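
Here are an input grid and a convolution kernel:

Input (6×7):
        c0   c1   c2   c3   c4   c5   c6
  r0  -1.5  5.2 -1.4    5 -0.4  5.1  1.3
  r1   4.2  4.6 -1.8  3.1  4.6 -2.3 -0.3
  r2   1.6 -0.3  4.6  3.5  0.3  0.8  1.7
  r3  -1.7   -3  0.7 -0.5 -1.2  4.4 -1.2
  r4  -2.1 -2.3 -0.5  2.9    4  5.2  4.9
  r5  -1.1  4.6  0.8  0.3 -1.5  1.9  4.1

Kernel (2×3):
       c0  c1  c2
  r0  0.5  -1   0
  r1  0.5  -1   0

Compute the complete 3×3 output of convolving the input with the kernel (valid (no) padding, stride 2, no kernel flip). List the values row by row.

-8.45 -9.7 -0.7
3.25 -0.35 -5.65
-3.9 -3.05 -5.85

Output[0,0]: The receptive field on the input at this output position is [-1.5 5.2 -1.4 / 4.2 4.6 -1.8]. Elementwise product with the kernel and sum: -1.5·0.5 + 5.2·-1 + 4.2·0.5 + 4.6·-1.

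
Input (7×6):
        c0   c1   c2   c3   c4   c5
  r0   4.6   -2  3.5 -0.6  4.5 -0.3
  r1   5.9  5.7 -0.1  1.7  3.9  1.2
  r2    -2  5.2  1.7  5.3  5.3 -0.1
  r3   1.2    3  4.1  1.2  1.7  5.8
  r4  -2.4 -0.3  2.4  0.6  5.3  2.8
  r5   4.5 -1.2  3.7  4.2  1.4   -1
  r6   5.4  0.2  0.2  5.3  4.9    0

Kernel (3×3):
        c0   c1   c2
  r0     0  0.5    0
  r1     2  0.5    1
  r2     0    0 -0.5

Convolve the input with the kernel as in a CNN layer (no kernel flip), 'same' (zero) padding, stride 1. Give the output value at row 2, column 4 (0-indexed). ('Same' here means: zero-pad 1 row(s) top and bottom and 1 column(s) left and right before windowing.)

12.2

The receptive field on the zero-padded input at this output position is [1.7 3.9 1.2 / 5.3 5.3 -0.1 / 1.2 1.7 5.8]. Elementwise product with the kernel and sum: 3.9·0.5 + 5.3·2 + 5.3·0.5 + -0.1·1 + 5.8·-0.5.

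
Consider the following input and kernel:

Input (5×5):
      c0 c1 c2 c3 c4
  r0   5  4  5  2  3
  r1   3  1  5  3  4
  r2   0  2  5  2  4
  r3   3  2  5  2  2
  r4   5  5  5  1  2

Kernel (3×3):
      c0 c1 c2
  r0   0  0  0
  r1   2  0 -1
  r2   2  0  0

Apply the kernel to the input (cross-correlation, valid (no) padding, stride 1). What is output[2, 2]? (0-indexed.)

The receptive field on the input at this output position is [5 2 4 / 5 2 2 / 5 1 2]. Elementwise product with the kernel and sum: 5·2 + 2·-1 + 5·2.

18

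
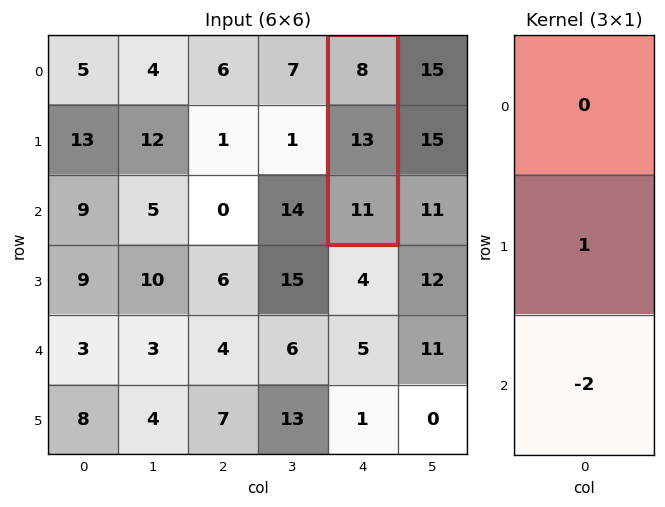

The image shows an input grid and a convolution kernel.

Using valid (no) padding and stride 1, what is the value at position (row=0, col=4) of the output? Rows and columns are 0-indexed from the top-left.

The receptive field on the input at this output position is [8 / 13 / 11]. Elementwise product with the kernel and sum: 13·1 + 11·-2.

-9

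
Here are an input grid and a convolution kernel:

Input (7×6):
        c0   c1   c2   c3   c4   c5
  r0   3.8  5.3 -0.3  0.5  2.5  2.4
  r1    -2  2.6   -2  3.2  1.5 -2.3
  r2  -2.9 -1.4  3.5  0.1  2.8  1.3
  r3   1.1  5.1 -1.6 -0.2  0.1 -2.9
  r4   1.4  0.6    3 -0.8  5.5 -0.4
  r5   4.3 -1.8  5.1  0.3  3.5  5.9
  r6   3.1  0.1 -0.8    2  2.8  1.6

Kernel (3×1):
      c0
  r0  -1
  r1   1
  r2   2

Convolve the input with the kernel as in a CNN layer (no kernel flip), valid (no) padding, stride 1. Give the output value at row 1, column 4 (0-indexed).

1.5

The receptive field on the input at this output position is [1.5 / 2.8 / 0.1]. Elementwise product with the kernel and sum: 1.5·-1 + 2.8·1 + 0.1·2.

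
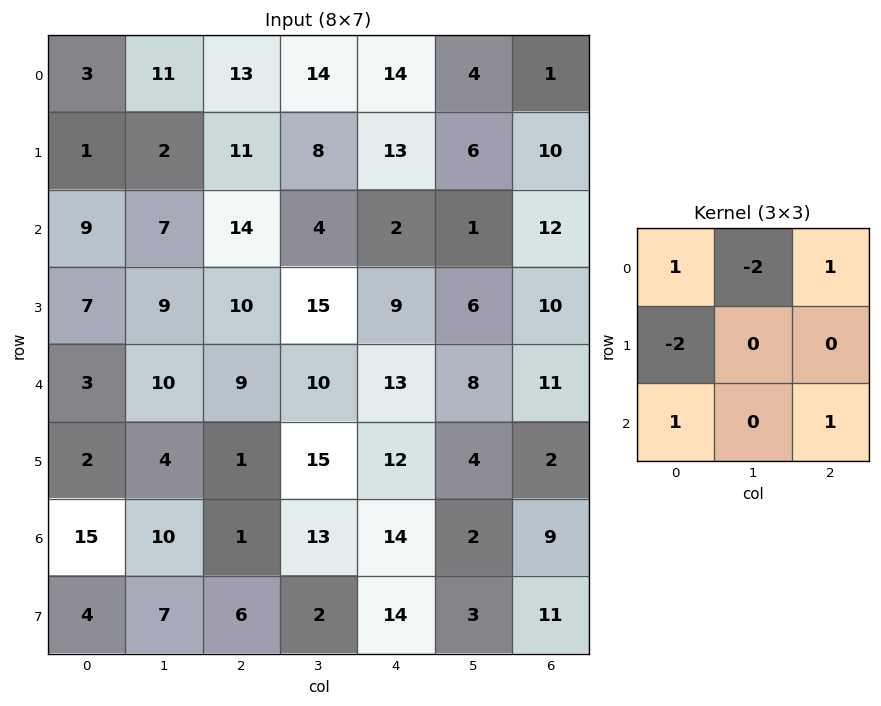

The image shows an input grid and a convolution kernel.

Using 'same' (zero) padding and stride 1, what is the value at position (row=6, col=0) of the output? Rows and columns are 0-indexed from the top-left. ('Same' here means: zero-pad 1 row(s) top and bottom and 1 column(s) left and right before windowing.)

7

The receptive field on the zero-padded input at this output position is [0 2 4 / 0 15 10 / 0 4 7]. Elementwise product with the kernel and sum: 0·1 + 2·-2 + 4·1 + 0·-2 + 0·1 + 7·1.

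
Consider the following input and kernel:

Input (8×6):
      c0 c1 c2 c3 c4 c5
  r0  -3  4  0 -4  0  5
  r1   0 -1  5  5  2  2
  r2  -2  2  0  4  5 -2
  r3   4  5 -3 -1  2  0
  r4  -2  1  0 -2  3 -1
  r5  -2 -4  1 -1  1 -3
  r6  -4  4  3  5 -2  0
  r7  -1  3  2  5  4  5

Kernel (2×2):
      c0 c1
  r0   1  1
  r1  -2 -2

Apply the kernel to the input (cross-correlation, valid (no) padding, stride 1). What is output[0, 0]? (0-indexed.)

The receptive field on the input at this output position is [-3 4 / 0 -1]. Elementwise product with the kernel and sum: -3·1 + 4·1 + 0·-2 + -1·-2.

3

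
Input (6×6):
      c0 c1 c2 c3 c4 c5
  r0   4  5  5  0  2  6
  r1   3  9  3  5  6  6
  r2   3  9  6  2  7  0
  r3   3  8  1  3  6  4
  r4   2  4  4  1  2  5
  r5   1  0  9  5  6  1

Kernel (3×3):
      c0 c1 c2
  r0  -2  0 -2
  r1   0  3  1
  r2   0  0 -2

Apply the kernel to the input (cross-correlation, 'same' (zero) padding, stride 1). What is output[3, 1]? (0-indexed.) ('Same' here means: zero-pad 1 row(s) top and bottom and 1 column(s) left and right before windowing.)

-1

The receptive field on the zero-padded input at this output position is [3 9 6 / 3 8 1 / 2 4 4]. Elementwise product with the kernel and sum: 3·-2 + 6·-2 + 8·3 + 1·1 + 4·-2.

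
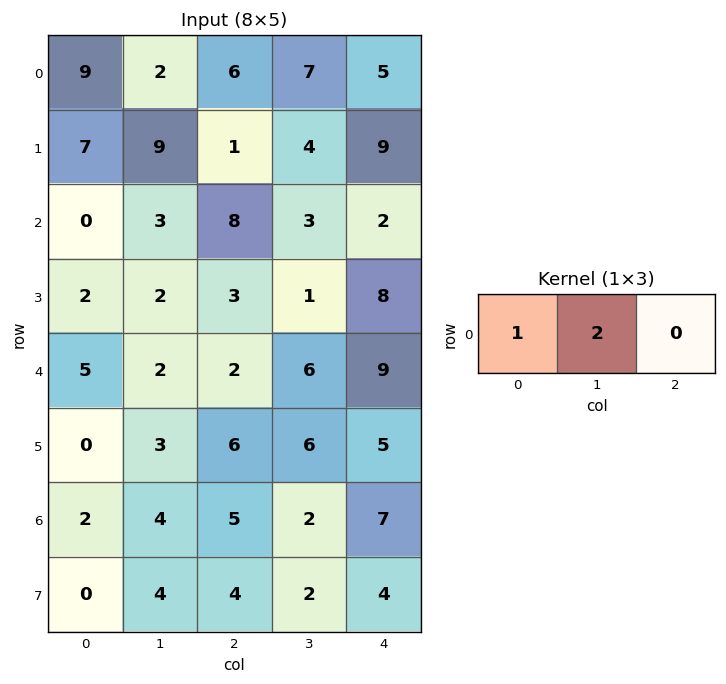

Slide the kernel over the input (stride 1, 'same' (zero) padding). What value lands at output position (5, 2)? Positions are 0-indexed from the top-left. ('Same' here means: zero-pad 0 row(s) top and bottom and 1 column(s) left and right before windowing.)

The receptive field on the zero-padded input at this output position is [3 6 6]. Elementwise product with the kernel and sum: 3·1 + 6·2.

15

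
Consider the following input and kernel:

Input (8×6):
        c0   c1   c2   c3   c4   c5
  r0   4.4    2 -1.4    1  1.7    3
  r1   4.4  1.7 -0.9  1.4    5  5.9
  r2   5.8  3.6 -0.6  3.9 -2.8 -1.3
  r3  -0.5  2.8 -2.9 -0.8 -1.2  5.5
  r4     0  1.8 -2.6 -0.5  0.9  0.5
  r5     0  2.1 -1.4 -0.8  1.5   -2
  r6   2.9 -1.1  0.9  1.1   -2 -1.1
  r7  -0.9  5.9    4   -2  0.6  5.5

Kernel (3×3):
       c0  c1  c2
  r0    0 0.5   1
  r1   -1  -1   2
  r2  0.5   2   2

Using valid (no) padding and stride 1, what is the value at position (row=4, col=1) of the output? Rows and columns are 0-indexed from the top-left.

-0.65

The receptive field on the input at this output position is [1.8 -2.6 -0.5 / 2.1 -1.4 -0.8 / -1.1 0.9 1.1]. Elementwise product with the kernel and sum: -2.6·0.5 + -0.5·1 + 2.1·-1 + -1.4·-1 + -0.8·2 + -1.1·0.5 + 0.9·2 + 1.1·2.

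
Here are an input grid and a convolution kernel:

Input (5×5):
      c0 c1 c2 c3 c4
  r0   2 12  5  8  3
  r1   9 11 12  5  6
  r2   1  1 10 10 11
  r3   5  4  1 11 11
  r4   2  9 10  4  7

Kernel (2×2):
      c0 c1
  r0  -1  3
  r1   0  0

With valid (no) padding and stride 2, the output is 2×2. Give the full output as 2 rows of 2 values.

34 19
2 20

Output[0,0]: The receptive field on the input at this output position is [2 12 / 9 11]. Elementwise product with the kernel and sum: 2·-1 + 12·3.
Output[0,1]: The receptive field on the input at this output position is [5 8 / 12 5]. Elementwise product with the kernel and sum: 5·-1 + 8·3.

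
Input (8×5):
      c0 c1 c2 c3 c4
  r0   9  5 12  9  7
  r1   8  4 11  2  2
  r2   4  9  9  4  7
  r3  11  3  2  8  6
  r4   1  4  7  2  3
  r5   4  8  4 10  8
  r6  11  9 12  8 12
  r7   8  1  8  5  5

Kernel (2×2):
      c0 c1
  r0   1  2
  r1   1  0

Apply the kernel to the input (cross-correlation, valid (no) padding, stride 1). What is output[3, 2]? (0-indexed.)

25

The receptive field on the input at this output position is [2 8 / 7 2]. Elementwise product with the kernel and sum: 2·1 + 8·2 + 7·1.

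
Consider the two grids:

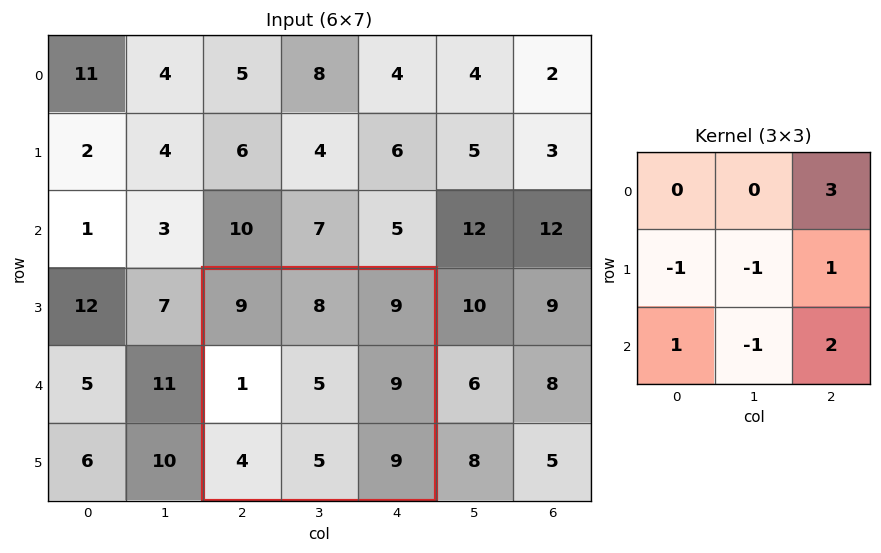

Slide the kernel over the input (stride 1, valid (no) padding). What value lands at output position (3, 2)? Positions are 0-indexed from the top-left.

47

The receptive field on the input at this output position is [9 8 9 / 1 5 9 / 4 5 9]. Elementwise product with the kernel and sum: 9·3 + 1·-1 + 5·-1 + 9·1 + 4·1 + 5·-1 + 9·2.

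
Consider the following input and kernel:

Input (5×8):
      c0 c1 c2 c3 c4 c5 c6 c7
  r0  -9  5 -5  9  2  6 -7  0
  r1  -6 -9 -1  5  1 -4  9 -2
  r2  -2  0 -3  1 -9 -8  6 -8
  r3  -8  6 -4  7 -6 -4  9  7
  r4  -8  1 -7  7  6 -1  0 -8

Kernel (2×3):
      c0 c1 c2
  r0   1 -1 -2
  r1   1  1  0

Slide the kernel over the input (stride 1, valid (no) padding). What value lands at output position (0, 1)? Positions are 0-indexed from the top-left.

-18

The receptive field on the input at this output position is [5 -5 9 / -9 -1 5]. Elementwise product with the kernel and sum: 5·1 + -5·-1 + 9·-2 + -9·1 + -1·1.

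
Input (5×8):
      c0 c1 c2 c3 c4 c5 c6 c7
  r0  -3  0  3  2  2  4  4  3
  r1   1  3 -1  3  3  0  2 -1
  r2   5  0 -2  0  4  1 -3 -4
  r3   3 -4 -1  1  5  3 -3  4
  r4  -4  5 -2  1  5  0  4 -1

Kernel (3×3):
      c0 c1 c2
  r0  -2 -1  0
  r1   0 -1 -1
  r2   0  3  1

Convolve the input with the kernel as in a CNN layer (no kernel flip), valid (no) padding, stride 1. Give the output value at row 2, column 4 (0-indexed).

-5

The receptive field on the input at this output position is [4 1 -3 / 5 3 -3 / 5 0 4]. Elementwise product with the kernel and sum: 4·-2 + 1·-1 + 3·-1 + -3·-1 + 0·3 + 4·1.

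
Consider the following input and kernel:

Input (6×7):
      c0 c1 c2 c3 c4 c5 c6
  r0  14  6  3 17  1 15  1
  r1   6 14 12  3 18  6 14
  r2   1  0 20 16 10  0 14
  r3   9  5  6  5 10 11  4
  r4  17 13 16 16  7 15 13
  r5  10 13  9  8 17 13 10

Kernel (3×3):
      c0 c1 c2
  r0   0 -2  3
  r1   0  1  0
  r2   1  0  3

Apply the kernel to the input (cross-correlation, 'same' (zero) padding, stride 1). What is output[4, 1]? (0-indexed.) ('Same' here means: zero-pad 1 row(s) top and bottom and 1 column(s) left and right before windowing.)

The receptive field on the zero-padded input at this output position is [9 5 6 / 17 13 16 / 10 13 9]. Elementwise product with the kernel and sum: 5·-2 + 6·3 + 13·1 + 10·1 + 9·3.

58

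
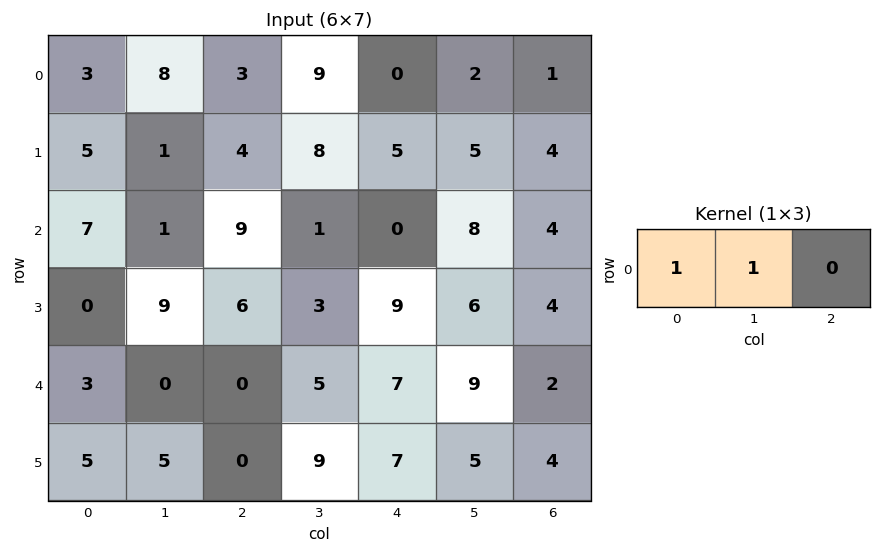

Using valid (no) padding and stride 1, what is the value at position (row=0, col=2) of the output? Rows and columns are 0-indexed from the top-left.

12

The receptive field on the input at this output position is [3 9 0]. Elementwise product with the kernel and sum: 3·1 + 9·1.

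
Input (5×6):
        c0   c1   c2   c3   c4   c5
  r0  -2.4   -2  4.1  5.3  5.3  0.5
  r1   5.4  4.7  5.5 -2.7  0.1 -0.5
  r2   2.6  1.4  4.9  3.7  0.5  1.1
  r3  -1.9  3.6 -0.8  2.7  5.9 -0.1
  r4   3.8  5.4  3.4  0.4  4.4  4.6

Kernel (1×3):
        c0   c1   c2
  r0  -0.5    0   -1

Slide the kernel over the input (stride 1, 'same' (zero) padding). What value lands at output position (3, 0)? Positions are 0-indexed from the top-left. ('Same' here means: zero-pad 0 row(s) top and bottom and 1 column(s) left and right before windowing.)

The receptive field on the zero-padded input at this output position is [0 -1.9 3.6]. Elementwise product with the kernel and sum: 0·-0.5 + 3.6·-1.

-3.6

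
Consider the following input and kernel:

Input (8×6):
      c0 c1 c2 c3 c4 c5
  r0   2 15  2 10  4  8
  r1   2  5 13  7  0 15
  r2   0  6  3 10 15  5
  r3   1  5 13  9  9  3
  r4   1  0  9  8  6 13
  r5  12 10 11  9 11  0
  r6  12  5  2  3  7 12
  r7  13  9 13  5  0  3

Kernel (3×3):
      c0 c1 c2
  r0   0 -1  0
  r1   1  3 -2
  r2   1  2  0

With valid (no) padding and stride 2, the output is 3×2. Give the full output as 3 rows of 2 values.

Output[0,0]: The receptive field on the input at this output position is [2 15 2 / 2 5 13 / 0 6 3]. Elementwise product with the kernel and sum: 15·-1 + 2·1 + 5·3 + 13·-2 + 0·1 + 6·2.
Output[0,1]: The receptive field on the input at this output position is [2 10 4 / 13 7 0 / 3 10 15]. Elementwise product with the kernel and sum: 10·-1 + 13·1 + 7·3 + 0·-2 + 3·1 + 10·2.

-12 47
-15 37
42 16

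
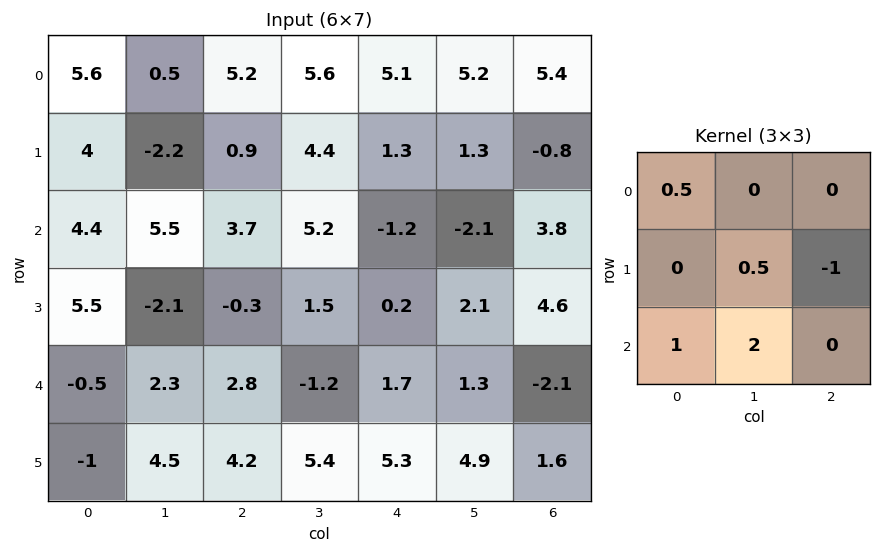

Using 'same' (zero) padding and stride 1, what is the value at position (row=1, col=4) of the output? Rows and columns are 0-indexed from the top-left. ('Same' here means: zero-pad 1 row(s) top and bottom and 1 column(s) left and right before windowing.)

The receptive field on the zero-padded input at this output position is [5.6 5.1 5.2 / 4.4 1.3 1.3 / 5.2 -1.2 -2.1]. Elementwise product with the kernel and sum: 5.6·0.5 + 1.3·0.5 + 1.3·-1 + 5.2·1 + -1.2·2.

4.95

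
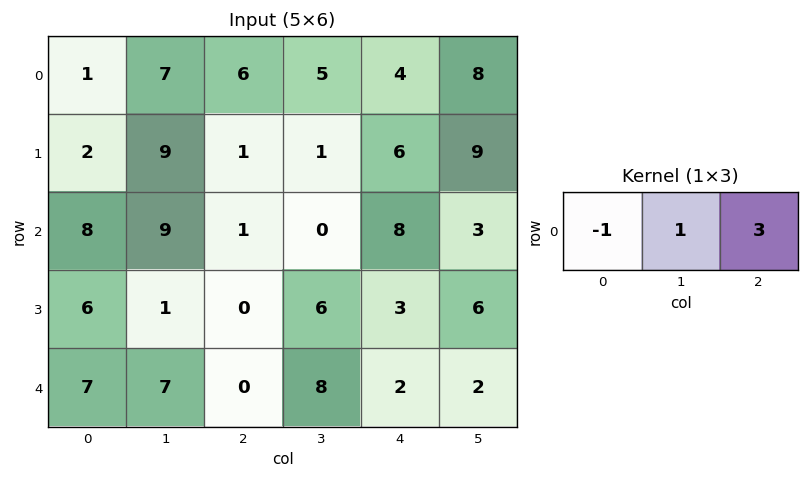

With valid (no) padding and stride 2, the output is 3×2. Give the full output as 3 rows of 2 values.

24 11
4 23
0 14

Output[0,0]: The receptive field on the input at this output position is [1 7 6]. Elementwise product with the kernel and sum: 1·-1 + 7·1 + 6·3.
Output[0,1]: The receptive field on the input at this output position is [6 5 4]. Elementwise product with the kernel and sum: 6·-1 + 5·1 + 4·3.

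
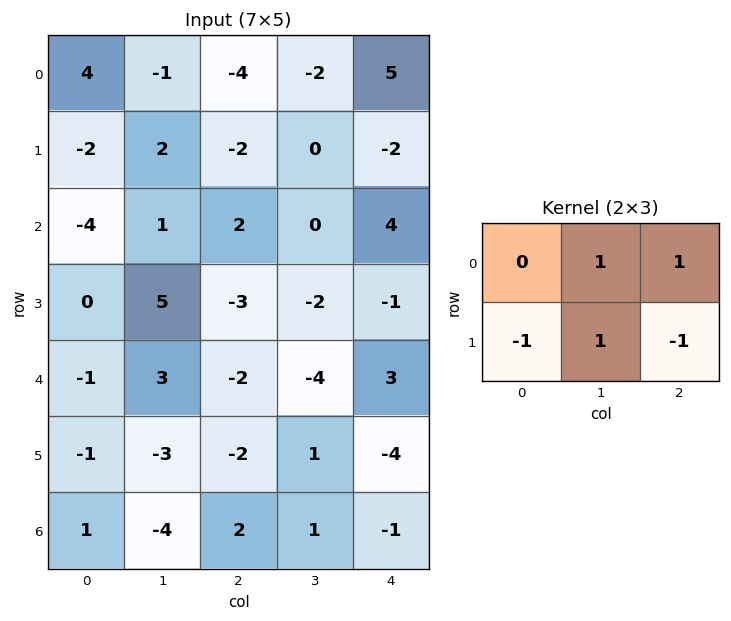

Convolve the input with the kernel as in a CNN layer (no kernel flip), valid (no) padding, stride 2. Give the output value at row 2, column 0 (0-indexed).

The receptive field on the input at this output position is [-1 3 -2 / -1 -3 -2]. Elementwise product with the kernel and sum: 3·1 + -2·1 + -1·-1 + -3·1 + -2·-1.

1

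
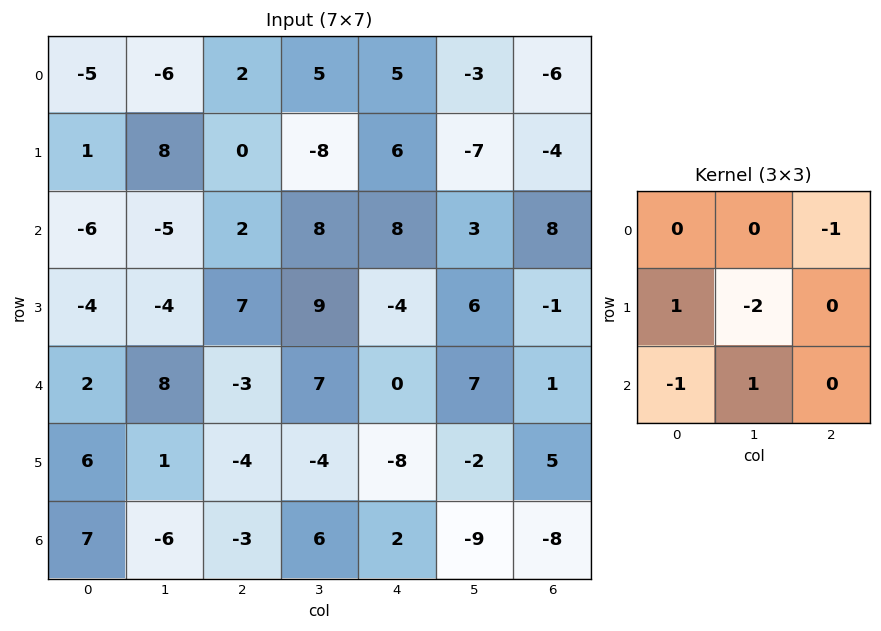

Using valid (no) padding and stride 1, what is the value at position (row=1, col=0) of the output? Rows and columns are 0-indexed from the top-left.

The receptive field on the input at this output position is [1 8 0 / -6 -5 2 / -4 -4 7]. Elementwise product with the kernel and sum: 0·-1 + -6·1 + -5·-2 + -4·-1 + -4·1.

4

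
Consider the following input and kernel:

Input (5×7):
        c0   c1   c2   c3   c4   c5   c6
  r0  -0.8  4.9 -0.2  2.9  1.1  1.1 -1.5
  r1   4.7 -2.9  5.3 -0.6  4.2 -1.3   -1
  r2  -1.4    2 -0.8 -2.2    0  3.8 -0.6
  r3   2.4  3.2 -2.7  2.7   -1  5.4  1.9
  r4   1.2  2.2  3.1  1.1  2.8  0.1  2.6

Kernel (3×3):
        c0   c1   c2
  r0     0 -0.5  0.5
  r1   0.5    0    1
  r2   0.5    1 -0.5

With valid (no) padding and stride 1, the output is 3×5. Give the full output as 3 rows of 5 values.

Output[0,0]: The receptive field on the input at this output position is [-0.8 4.9 -0.2 / 4.7 -2.9 5.3 / -1.4 2 -0.8]. Elementwise product with the kernel and sum: 4.9·-0.5 + -0.2·0.5 + 4.7·0.5 + 5.3·1 + -1.4·0.5 + 2·1 + -0.8·-0.5.

6.8 0.8 3.35 -4.6 3.9
8.35 -6.6 3.85 -2.4 3.5
-1.65 7.25 0 11.95 -0.6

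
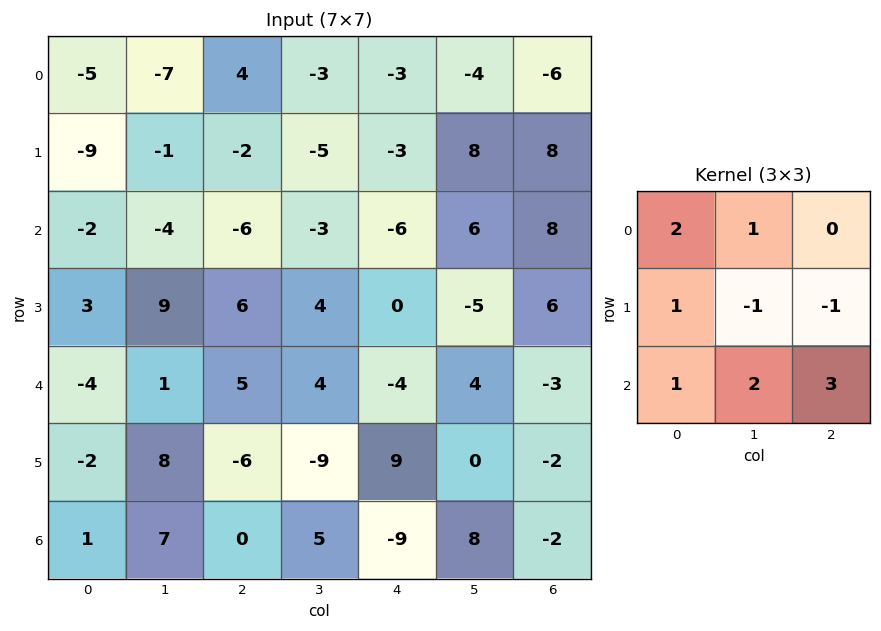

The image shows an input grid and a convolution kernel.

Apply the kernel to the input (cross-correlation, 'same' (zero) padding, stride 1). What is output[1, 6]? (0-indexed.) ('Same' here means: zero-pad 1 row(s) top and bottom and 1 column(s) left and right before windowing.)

The receptive field on the zero-padded input at this output position is [-4 -6 0 / 8 8 0 / 6 8 0]. Elementwise product with the kernel and sum: -4·2 + -6·1 + 8·1 + 8·-1 + 0·-1 + 6·1 + 8·2 + 0·3.

8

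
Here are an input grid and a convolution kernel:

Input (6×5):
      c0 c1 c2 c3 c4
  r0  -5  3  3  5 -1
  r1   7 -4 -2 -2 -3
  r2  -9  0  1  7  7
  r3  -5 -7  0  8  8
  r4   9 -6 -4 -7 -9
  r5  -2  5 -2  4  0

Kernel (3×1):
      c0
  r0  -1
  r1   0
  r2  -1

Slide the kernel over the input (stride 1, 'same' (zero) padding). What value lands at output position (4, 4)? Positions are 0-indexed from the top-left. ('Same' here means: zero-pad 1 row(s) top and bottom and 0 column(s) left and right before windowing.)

The receptive field on the zero-padded input at this output position is [8 / -9 / 0]. Elementwise product with the kernel and sum: 8·-1 + 0·-1.

-8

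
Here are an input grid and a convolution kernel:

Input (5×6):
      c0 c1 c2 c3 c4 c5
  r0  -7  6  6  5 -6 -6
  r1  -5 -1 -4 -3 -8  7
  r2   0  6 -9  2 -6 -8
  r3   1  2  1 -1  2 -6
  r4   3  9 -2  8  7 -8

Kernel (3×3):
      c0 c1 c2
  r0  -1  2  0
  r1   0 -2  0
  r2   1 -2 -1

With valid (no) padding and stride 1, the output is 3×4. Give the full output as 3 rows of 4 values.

18 36 3 21
-13 12 -5 0
-5 -21 -10 -16

Output[0,0]: The receptive field on the input at this output position is [-7 6 6 / -5 -1 -4 / 0 6 -9]. Elementwise product with the kernel and sum: -7·-1 + 6·2 + -1·-2 + 0·1 + 6·-2 + -9·-1.
Output[0,1]: The receptive field on the input at this output position is [6 6 5 / -1 -4 -3 / 6 -9 2]. Elementwise product with the kernel and sum: 6·-1 + 6·2 + -4·-2 + 6·1 + -9·-2 + 2·-1.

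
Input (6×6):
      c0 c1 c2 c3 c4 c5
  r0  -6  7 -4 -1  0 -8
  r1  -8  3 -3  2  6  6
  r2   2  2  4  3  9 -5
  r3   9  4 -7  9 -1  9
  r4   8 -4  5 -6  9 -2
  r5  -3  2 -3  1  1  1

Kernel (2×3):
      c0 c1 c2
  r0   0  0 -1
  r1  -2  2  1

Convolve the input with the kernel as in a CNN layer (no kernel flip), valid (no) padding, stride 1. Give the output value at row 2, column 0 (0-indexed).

The receptive field on the input at this output position is [2 2 4 / 9 4 -7]. Elementwise product with the kernel and sum: 4·-1 + 9·-2 + 4·2 + -7·1.

-21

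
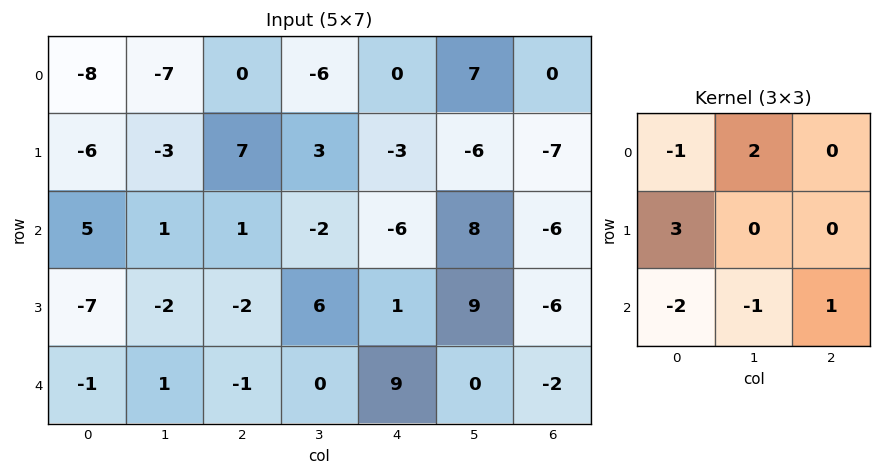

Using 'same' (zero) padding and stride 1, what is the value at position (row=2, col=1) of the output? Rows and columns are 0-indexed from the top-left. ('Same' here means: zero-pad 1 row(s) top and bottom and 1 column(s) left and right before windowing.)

29

The receptive field on the zero-padded input at this output position is [-6 -3 7 / 5 1 1 / -7 -2 -2]. Elementwise product with the kernel and sum: -6·-1 + -3·2 + 5·3 + -7·-2 + -2·-1 + -2·1.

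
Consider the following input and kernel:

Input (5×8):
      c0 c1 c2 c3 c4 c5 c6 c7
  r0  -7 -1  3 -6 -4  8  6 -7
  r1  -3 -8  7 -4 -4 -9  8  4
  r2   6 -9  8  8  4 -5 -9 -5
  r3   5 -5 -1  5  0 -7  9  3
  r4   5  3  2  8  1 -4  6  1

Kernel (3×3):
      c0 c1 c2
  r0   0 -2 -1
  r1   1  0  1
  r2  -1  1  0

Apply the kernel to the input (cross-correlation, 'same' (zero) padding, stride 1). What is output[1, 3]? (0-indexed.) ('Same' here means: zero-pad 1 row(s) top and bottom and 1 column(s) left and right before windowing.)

19

The receptive field on the zero-padded input at this output position is [3 -6 -4 / 7 -4 -4 / 8 8 4]. Elementwise product with the kernel and sum: -6·-2 + -4·-1 + 7·1 + -4·1 + 8·-1 + 8·1.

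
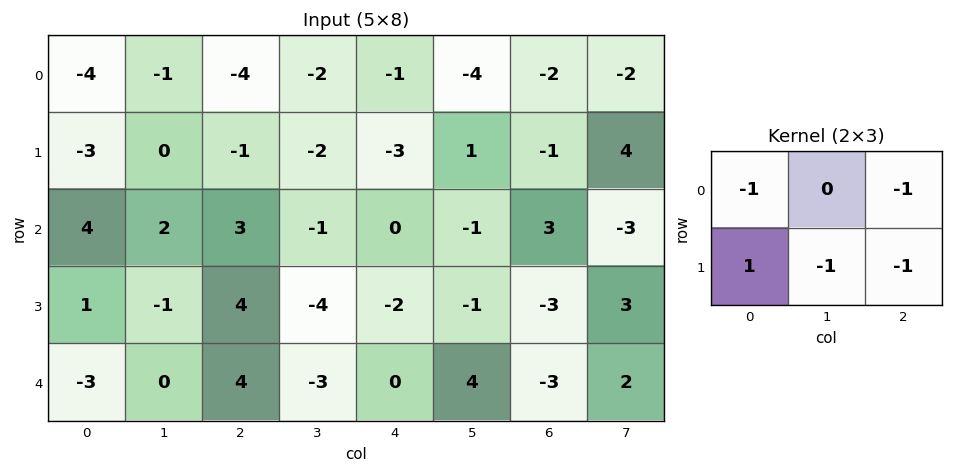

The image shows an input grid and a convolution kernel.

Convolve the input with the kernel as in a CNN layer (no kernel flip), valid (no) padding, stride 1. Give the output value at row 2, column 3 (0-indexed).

1

The receptive field on the input at this output position is [-1 0 -1 / -4 -2 -1]. Elementwise product with the kernel and sum: -1·-1 + -1·-1 + -4·1 + -2·-1 + -1·-1.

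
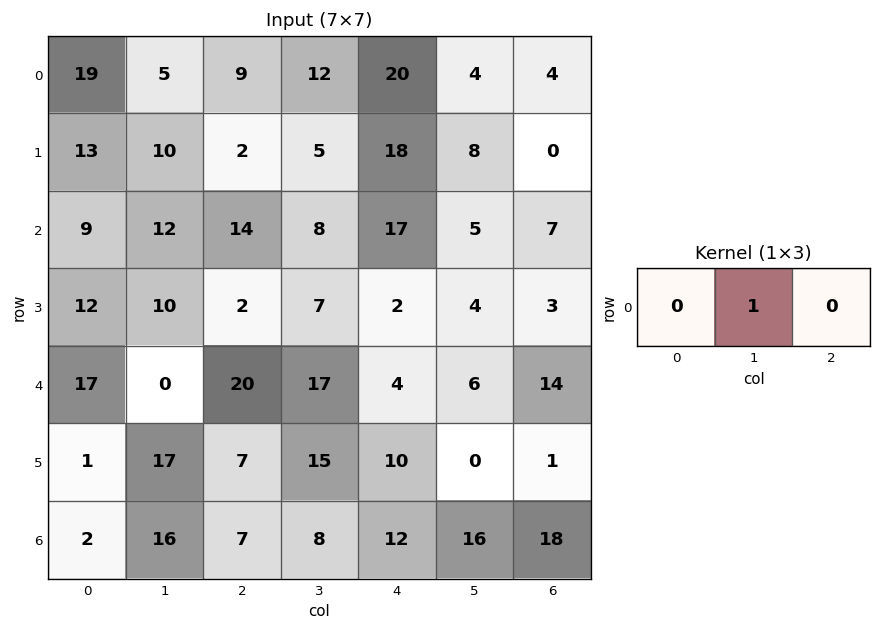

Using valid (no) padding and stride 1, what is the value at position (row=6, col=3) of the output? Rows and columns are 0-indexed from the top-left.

The receptive field on the input at this output position is [8 12 16]. Elementwise product with the kernel and sum: 12·1.

12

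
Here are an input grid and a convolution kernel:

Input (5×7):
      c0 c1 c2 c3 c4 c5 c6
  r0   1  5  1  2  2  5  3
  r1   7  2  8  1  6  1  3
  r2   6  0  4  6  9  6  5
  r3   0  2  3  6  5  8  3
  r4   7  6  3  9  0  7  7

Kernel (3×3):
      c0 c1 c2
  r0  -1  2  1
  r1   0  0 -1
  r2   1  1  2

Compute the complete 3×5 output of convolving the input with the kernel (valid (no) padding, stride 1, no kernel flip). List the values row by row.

Output[0,0]: The receptive field on the input at this output position is [1 5 1 / 7 2 8 / 6 0 4]. Elementwise product with the kernel and sum: 1·-1 + 5·2 + 1·1 + 8·-1 + 6·1 + 0·1 + 4·2.

16 14 27 33 33
9 26 10 33 13
14 35 24 33 26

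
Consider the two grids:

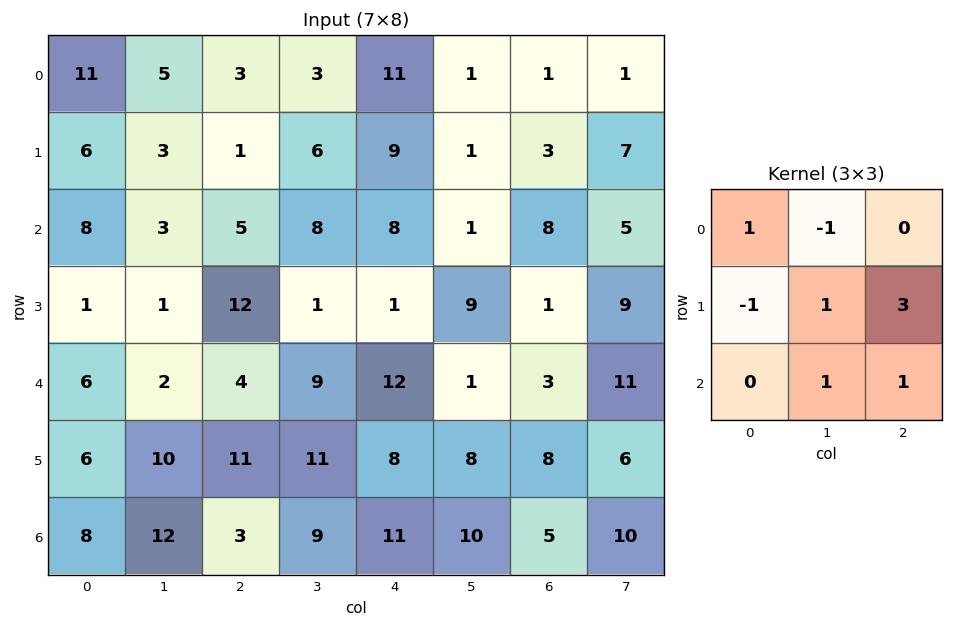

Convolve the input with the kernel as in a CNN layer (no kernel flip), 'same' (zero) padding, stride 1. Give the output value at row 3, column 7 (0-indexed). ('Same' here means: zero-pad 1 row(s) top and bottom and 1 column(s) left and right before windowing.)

22

The receptive field on the zero-padded input at this output position is [8 5 0 / 1 9 0 / 3 11 0]. Elementwise product with the kernel and sum: 8·1 + 5·-1 + 1·-1 + 9·1 + 0·3 + 11·1 + 0·1.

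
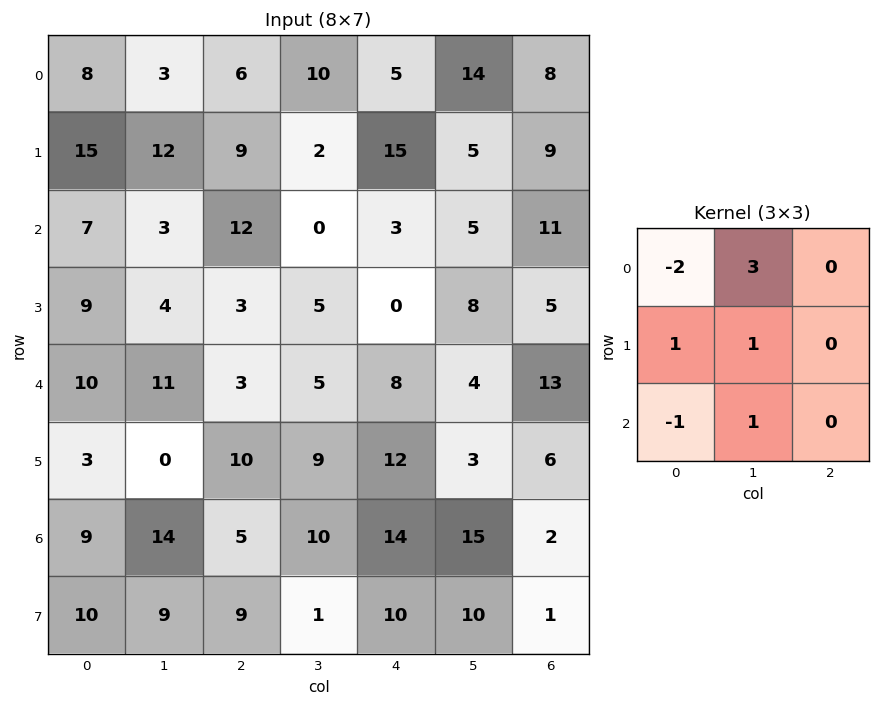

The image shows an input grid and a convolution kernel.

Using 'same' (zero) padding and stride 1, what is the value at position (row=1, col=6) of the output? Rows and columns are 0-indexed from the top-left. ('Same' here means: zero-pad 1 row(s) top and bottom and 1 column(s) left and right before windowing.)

16

The receptive field on the zero-padded input at this output position is [14 8 0 / 5 9 0 / 5 11 0]. Elementwise product with the kernel and sum: 14·-2 + 8·3 + 5·1 + 9·1 + 5·-1 + 11·1.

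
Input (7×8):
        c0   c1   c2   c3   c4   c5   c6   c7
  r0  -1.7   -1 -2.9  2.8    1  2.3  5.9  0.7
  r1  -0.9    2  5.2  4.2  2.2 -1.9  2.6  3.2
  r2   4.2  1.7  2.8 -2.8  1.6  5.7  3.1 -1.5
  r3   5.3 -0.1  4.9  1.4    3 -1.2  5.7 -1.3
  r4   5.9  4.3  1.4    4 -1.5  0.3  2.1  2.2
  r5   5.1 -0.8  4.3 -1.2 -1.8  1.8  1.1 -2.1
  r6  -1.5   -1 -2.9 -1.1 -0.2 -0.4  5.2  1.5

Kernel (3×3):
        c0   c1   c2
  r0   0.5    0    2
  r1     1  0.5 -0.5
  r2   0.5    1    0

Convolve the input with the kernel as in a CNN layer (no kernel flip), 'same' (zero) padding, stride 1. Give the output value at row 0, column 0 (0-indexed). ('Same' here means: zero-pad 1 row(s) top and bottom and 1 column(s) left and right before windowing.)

-1.25

The receptive field on the zero-padded input at this output position is [0 0 0 / 0 -1.7 -1 / 0 -0.9 2]. Elementwise product with the kernel and sum: 0·0.5 + 0·2 + 0·1 + -1.7·0.5 + -1·-0.5 + 0·0.5 + -0.9·1.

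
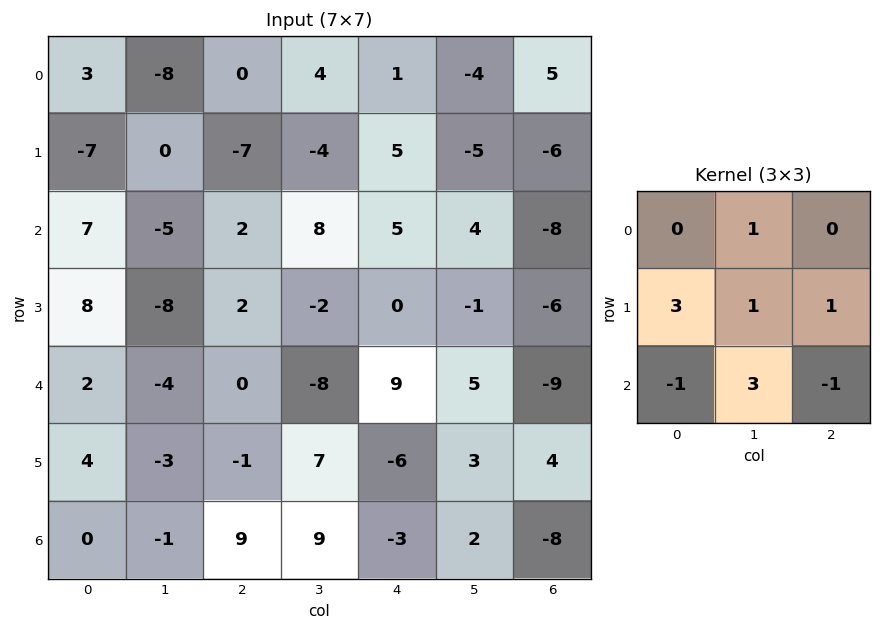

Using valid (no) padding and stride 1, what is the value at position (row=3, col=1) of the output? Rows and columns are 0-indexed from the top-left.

-25

The receptive field on the input at this output position is [-8 2 -2 / -4 0 -8 / -3 -1 7]. Elementwise product with the kernel and sum: 2·1 + -4·3 + 0·1 + -8·1 + -3·-1 + -1·3 + 7·-1.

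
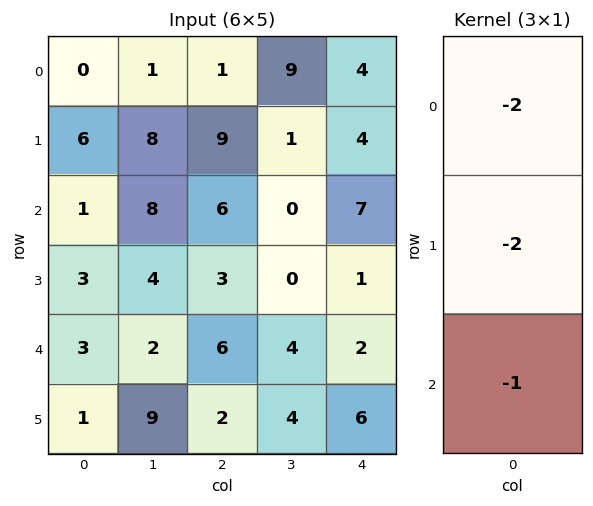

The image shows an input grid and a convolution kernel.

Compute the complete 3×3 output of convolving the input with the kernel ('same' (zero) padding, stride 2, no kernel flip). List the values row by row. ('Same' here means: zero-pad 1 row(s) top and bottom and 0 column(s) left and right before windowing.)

Output[0,0]: The receptive field on the zero-padded input at this output position is [0 / 0 / 6]. Elementwise product with the kernel and sum: 0·-2 + 0·-2 + 6·-1.
Output[0,1]: The receptive field on the zero-padded input at this output position is [0 / 1 / 9]. Elementwise product with the kernel and sum: 0·-2 + 1·-2 + 9·-1.

-6 -11 -12
-17 -33 -23
-13 -20 -12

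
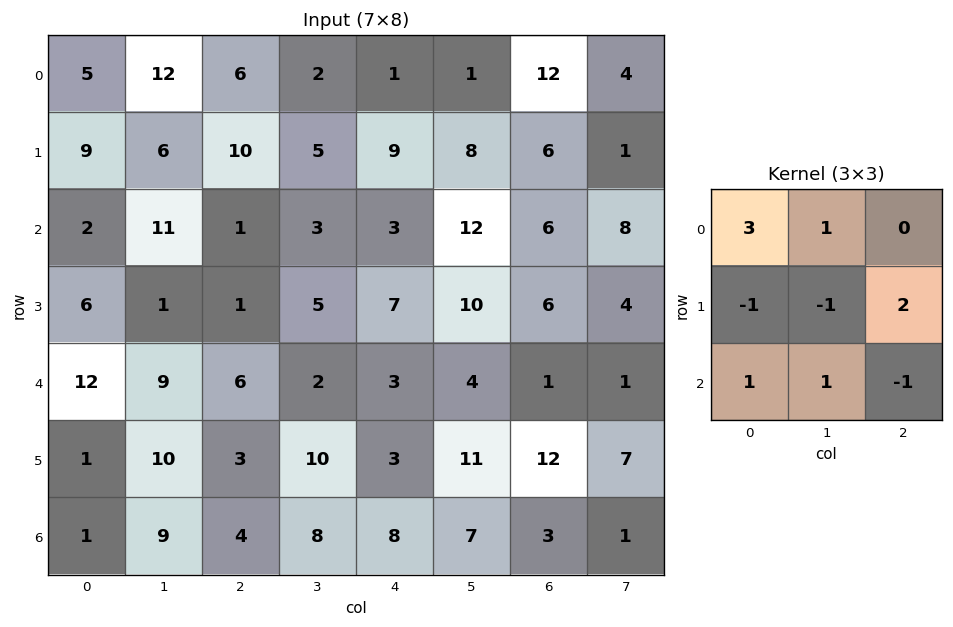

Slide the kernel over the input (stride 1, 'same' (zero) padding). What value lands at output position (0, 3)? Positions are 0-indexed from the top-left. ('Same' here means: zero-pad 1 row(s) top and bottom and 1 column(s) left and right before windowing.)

The receptive field on the zero-padded input at this output position is [0 0 0 / 6 2 1 / 10 5 9]. Elementwise product with the kernel and sum: 0·3 + 0·1 + 6·-1 + 2·-1 + 1·2 + 10·1 + 5·1 + 9·-1.

0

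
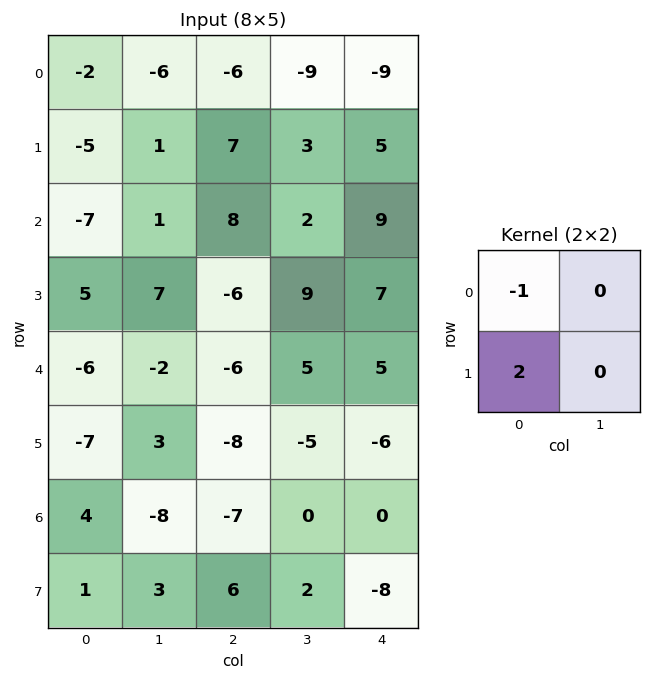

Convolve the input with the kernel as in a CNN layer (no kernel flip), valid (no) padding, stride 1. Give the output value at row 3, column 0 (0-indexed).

-17

The receptive field on the input at this output position is [5 7 / -6 -2]. Elementwise product with the kernel and sum: 5·-1 + -6·2.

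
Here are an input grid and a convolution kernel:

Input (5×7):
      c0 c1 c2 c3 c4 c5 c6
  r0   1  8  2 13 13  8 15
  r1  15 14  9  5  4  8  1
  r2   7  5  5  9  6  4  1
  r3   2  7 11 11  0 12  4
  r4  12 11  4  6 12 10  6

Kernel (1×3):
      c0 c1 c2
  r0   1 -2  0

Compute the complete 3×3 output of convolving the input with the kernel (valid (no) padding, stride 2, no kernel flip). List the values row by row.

Output[0,0]: The receptive field on the input at this output position is [1 8 2]. Elementwise product with the kernel and sum: 1·1 + 8·-2.

-15 -24 -3
-3 -13 -2
-10 -8 -8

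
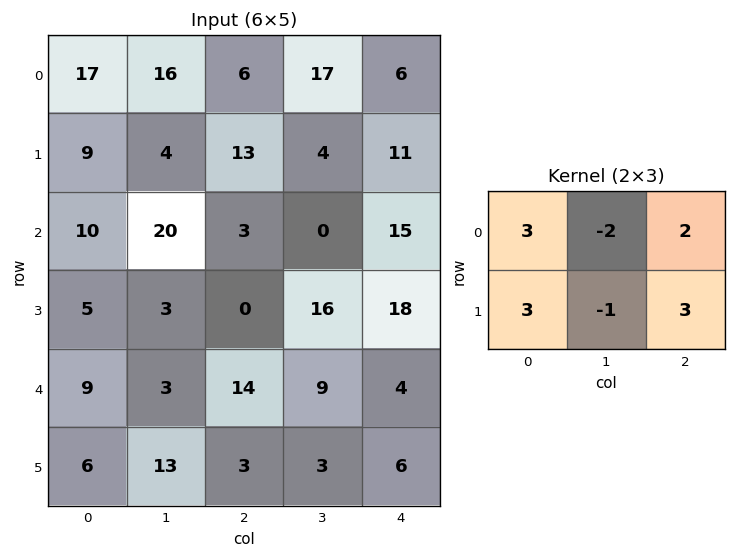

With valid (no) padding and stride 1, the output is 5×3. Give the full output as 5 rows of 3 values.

93 81 64
64 51 107
8 111 77
75 63 49
63 44 56

Output[0,0]: The receptive field on the input at this output position is [17 16 6 / 9 4 13]. Elementwise product with the kernel and sum: 17·3 + 16·-2 + 6·2 + 9·3 + 4·-1 + 13·3.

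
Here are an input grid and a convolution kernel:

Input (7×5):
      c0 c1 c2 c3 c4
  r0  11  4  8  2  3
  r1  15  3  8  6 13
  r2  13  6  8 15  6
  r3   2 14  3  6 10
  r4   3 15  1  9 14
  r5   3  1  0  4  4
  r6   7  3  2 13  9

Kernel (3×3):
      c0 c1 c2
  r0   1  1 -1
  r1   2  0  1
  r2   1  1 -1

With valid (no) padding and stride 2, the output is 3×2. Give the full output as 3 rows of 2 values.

Output[0,0]: The receptive field on the input at this output position is [11 4 8 / 15 3 8 / 13 6 8]. Elementwise product with the kernel and sum: 11·1 + 4·1 + 8·-1 + 15·2 + 8·1 + 13·1 + 6·1 + 8·-1.
Output[0,1]: The receptive field on the input at this output position is [8 2 3 / 8 6 13 / 8 15 6]. Elementwise product with the kernel and sum: 8·1 + 2·1 + 3·-1 + 8·2 + 13·1 + 8·1 + 15·1 + 6·-1.

56 53
35 29
31 6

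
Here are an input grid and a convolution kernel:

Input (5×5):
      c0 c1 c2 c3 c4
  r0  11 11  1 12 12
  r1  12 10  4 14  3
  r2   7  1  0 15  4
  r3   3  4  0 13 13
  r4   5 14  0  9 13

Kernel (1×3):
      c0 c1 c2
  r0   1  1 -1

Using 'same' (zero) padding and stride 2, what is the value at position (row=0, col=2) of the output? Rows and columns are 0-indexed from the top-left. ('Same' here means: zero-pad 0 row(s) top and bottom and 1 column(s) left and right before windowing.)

24

The receptive field on the zero-padded input at this output position is [12 12 0]. Elementwise product with the kernel and sum: 12·1 + 12·1 + 0·-1.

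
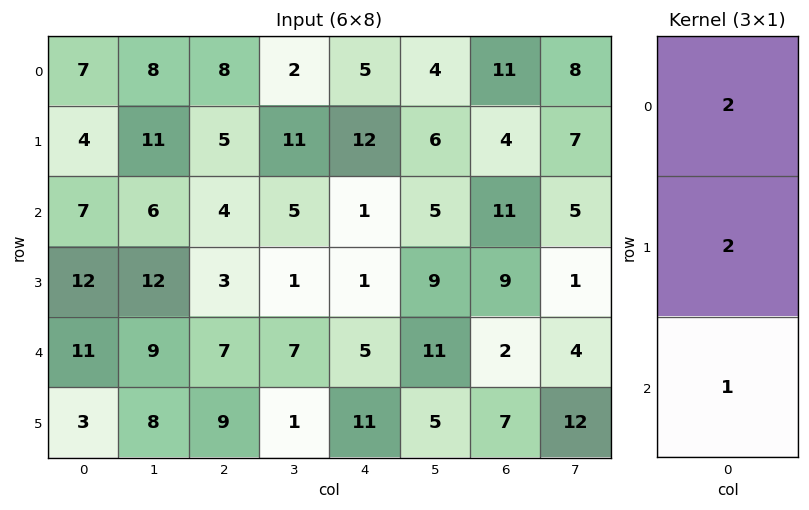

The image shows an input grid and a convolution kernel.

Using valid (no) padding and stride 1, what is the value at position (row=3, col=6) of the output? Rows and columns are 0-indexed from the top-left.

The receptive field on the input at this output position is [9 / 2 / 7]. Elementwise product with the kernel and sum: 9·2 + 2·2 + 7·1.

29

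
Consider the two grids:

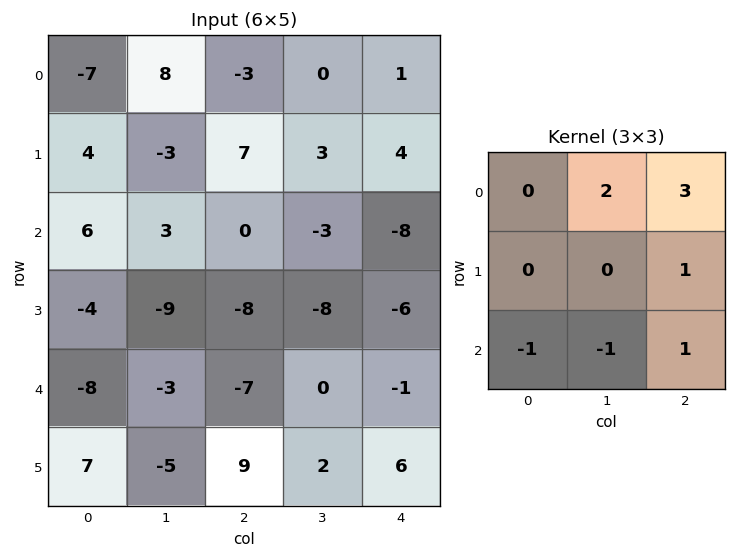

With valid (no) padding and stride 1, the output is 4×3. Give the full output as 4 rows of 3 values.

Output[0,0]: The receptive field on the input at this output position is [-7 8 -3 / 4 -3 7 / 6 3 0]. Elementwise product with the kernel and sum: 8·2 + -3·3 + 7·1 + 6·-1 + 3·-1 + 0·1.

5 -9 2
20 29 20
2 -7 -30
-42 -42 -40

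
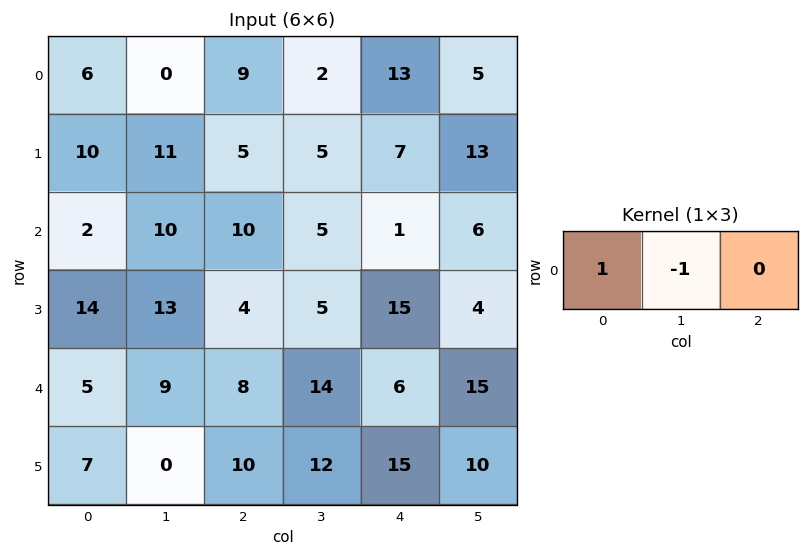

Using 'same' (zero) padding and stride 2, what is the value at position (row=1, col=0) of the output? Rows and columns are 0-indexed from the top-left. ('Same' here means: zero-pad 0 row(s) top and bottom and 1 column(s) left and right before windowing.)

The receptive field on the zero-padded input at this output position is [0 2 10]. Elementwise product with the kernel and sum: 0·1 + 2·-1.

-2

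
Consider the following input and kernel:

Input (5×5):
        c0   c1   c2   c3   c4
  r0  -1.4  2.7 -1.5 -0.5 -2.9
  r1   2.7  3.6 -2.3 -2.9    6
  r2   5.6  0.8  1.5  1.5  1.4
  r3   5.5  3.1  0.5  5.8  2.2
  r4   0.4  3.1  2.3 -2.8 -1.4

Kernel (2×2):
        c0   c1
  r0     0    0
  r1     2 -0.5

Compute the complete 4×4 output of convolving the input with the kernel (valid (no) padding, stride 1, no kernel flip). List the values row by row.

3.6 8.35 -3.15 -8.8
10.8 0.85 2.25 2.3
9.45 5.95 -1.9 10.5
-0.75 5.05 6 -4.9

Output[0,0]: The receptive field on the input at this output position is [-1.4 2.7 / 2.7 3.6]. Elementwise product with the kernel and sum: 2.7·2 + 3.6·-0.5.
Output[0,1]: The receptive field on the input at this output position is [2.7 -1.5 / 3.6 -2.3]. Elementwise product with the kernel and sum: 3.6·2 + -2.3·-0.5.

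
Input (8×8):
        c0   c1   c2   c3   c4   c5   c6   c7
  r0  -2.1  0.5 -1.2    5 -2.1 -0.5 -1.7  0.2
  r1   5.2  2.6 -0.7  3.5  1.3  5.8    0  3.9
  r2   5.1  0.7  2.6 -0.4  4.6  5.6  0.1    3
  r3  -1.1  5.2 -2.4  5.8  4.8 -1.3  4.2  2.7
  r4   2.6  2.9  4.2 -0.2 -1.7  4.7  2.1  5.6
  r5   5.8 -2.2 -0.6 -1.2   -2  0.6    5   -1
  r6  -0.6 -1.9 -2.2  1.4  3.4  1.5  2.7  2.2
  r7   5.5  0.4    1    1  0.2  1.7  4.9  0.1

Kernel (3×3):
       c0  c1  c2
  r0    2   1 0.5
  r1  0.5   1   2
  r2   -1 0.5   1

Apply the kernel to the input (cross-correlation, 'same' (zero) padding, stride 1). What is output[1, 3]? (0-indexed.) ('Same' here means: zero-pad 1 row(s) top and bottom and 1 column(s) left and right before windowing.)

9.1

The receptive field on the zero-padded input at this output position is [-1.2 5 -2.1 / -0.7 3.5 1.3 / 2.6 -0.4 4.6]. Elementwise product with the kernel and sum: -1.2·2 + 5·1 + -2.1·0.5 + -0.7·0.5 + 3.5·1 + 1.3·2 + 2.6·-1 + -0.4·0.5 + 4.6·1.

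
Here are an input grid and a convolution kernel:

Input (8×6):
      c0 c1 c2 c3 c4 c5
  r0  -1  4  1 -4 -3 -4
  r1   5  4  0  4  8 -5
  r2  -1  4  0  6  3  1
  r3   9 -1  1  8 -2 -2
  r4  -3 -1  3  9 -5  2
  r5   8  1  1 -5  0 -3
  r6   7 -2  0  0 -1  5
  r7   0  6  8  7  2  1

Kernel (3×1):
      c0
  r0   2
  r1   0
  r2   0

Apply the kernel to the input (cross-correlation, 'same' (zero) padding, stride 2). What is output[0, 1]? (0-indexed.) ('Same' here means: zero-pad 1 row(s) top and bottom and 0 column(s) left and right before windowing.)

0

The receptive field on the zero-padded input at this output position is [0 / 1 / 0]. Elementwise product with the kernel and sum: 0·2.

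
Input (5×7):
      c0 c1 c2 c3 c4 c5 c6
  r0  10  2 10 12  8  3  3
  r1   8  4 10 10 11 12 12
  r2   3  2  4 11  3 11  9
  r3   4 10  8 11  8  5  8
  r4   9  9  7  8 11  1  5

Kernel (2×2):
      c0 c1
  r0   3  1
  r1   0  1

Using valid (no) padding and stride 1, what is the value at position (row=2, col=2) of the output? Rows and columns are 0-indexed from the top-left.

34

The receptive field on the input at this output position is [4 11 / 8 11]. Elementwise product with the kernel and sum: 4·3 + 11·1 + 11·1.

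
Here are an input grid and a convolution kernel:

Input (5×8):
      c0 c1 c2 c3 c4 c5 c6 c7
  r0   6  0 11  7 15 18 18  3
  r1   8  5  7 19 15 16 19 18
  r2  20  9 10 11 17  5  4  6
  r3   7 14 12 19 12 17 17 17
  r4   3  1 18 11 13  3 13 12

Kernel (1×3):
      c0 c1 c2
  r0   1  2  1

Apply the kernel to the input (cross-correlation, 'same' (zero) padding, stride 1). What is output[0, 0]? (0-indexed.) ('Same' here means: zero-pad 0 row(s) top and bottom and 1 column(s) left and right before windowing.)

The receptive field on the zero-padded input at this output position is [0 6 0]. Elementwise product with the kernel and sum: 0·1 + 6·2 + 0·1.

12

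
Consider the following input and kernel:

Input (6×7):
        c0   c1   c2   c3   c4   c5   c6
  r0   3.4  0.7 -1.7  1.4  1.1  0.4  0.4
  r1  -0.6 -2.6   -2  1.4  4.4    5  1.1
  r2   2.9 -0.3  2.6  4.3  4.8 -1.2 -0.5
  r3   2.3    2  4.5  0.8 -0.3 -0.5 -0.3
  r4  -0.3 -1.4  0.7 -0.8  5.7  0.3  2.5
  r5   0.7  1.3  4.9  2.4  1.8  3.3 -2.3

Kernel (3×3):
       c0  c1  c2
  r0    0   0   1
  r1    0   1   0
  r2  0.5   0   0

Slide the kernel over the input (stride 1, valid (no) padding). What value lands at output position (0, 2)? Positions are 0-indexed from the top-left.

The receptive field on the input at this output position is [-1.7 1.4 1.1 / -2 1.4 4.4 / 2.6 4.3 4.8]. Elementwise product with the kernel and sum: 1.1·1 + 1.4·1 + 2.6·0.5.

3.8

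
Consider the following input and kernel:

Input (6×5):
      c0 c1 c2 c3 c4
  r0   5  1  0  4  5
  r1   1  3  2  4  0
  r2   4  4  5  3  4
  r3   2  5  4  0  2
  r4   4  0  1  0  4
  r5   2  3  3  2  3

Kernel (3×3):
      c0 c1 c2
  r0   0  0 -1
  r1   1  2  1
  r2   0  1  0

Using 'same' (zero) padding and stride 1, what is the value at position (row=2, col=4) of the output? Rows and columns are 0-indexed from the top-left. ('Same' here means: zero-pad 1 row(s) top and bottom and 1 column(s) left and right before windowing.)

The receptive field on the zero-padded input at this output position is [4 0 0 / 3 4 0 / 0 2 0]. Elementwise product with the kernel and sum: 0·-1 + 3·1 + 4·2 + 0·1 + 2·1.

13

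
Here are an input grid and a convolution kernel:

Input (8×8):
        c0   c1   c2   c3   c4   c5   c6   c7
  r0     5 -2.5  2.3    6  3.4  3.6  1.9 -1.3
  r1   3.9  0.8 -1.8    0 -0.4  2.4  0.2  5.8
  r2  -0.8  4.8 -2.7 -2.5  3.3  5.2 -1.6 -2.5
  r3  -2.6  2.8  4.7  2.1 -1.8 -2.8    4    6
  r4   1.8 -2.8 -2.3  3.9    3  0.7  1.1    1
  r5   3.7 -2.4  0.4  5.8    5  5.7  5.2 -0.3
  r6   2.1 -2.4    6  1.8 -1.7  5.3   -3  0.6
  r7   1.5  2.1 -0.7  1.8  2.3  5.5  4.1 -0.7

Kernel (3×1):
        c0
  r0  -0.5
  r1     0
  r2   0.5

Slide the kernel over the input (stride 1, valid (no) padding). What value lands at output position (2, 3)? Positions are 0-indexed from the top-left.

3.2

The receptive field on the input at this output position is [-2.5 / 2.1 / 3.9]. Elementwise product with the kernel and sum: -2.5·-0.5 + 3.9·0.5.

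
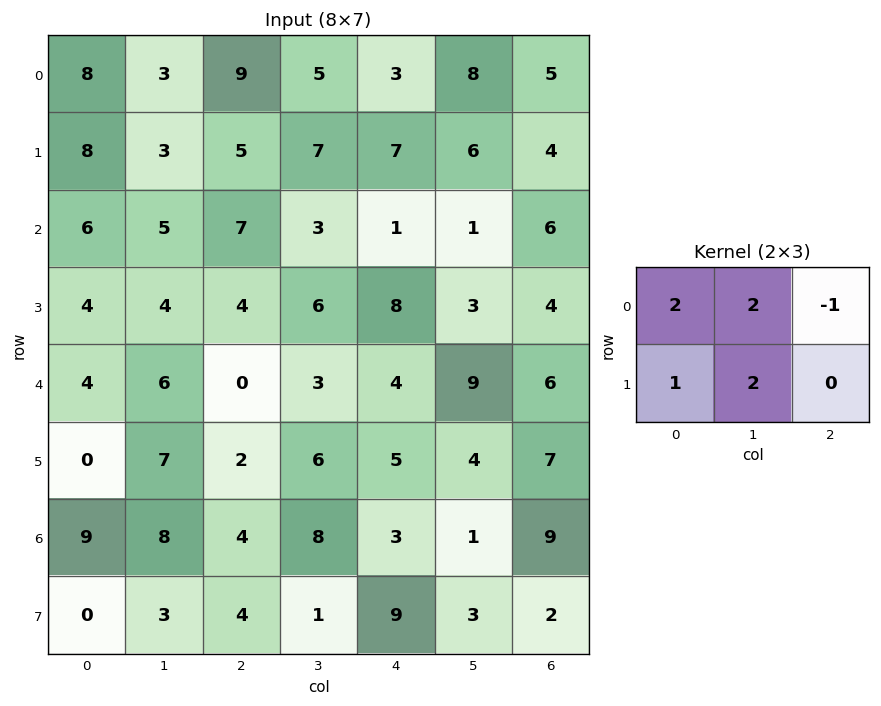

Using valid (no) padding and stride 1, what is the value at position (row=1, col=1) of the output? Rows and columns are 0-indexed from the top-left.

28

The receptive field on the input at this output position is [3 5 7 / 5 7 3]. Elementwise product with the kernel and sum: 3·2 + 5·2 + 7·-1 + 5·1 + 7·2.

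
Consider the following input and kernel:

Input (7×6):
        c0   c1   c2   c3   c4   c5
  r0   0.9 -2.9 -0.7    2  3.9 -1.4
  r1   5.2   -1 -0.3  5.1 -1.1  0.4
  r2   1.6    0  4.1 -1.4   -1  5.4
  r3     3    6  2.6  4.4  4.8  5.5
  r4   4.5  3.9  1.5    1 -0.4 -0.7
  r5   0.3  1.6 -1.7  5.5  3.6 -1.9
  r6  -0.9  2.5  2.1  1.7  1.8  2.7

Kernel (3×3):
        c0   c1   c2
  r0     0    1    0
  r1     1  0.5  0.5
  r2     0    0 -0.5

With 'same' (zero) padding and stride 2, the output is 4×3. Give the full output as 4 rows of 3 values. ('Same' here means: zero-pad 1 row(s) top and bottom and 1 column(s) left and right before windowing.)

Output[0,0]: The receptive field on the zero-padded input at this output position is [0 0 0 / 0 0.9 -2.9 / 0 5.2 -1]. Elementwise product with the kernel and sum: 0·1 + 0·1 + 0.9·0.5 + -2.9·0.5 + -1·-0.5.
Output[0,1]: The receptive field on the zero-padded input at this output position is [0 0 0 / -2.9 -0.7 2 / -1 -0.3 5.1]. Elementwise product with the kernel and sum: 0·1 + -2.9·1 + -0.7·0.5 + 2·0.5 + 5.1·-0.5.

-0.5 -4.8 3.05
3 -1.15 -3.05
6.4 5 6.2
1.1 2.7 7.55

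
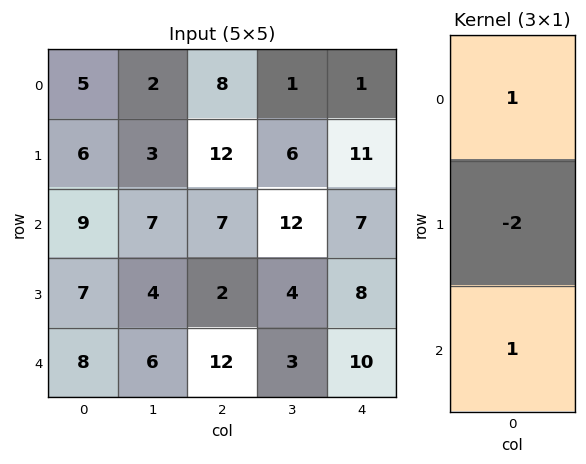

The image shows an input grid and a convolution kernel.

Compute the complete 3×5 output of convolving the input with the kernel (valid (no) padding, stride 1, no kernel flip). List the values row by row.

2 3 -9 1 -14
-5 -7 0 -14 5
3 5 15 7 1

Output[0,0]: The receptive field on the input at this output position is [5 / 6 / 9]. Elementwise product with the kernel and sum: 5·1 + 6·-2 + 9·1.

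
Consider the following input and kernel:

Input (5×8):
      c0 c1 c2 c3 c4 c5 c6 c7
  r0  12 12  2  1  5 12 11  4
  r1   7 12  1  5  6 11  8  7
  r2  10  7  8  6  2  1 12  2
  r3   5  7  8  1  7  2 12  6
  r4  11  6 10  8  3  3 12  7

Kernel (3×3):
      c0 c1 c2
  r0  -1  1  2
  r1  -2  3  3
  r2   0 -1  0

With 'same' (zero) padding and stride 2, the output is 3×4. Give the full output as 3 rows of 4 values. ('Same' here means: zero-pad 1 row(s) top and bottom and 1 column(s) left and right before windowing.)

65 -16 43 13
77 19 13 39
70 45 12 73

Output[0,0]: The receptive field on the zero-padded input at this output position is [0 0 0 / 0 12 12 / 0 7 12]. Elementwise product with the kernel and sum: 0·-1 + 0·1 + 0·2 + 0·-2 + 12·3 + 12·3 + 7·-1.
Output[0,1]: The receptive field on the zero-padded input at this output position is [0 0 0 / 12 2 1 / 12 1 5]. Elementwise product with the kernel and sum: 0·-1 + 0·1 + 0·2 + 12·-2 + 2·3 + 1·3 + 1·-1.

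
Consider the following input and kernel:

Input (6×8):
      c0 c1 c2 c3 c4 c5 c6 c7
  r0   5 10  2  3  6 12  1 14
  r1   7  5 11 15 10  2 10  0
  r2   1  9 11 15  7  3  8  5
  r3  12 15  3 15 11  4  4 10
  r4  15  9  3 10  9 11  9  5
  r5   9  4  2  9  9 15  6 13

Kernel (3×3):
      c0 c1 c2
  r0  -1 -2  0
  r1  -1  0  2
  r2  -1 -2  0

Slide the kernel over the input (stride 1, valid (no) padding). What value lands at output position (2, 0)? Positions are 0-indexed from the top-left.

The receptive field on the input at this output position is [1 9 11 / 12 15 3 / 15 9 3]. Elementwise product with the kernel and sum: 1·-1 + 9·-2 + 12·-1 + 3·2 + 15·-1 + 9·-2.

-58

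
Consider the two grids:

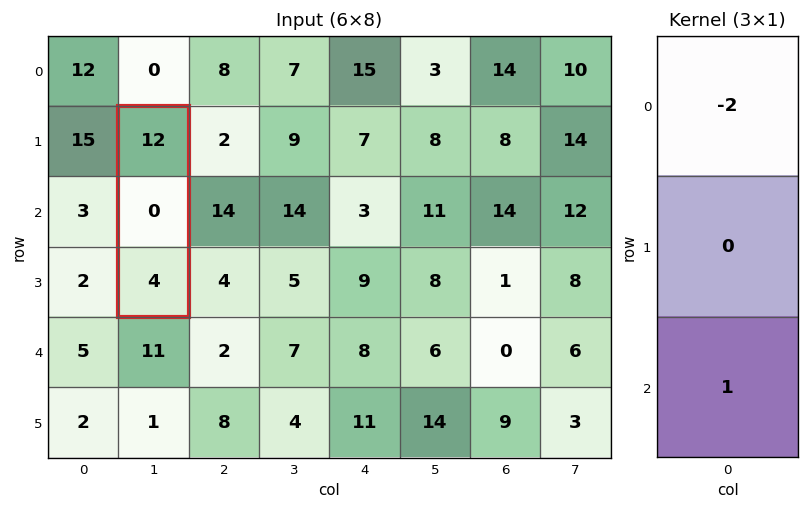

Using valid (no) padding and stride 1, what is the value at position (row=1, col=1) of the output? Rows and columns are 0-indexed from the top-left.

The receptive field on the input at this output position is [12 / 0 / 4]. Elementwise product with the kernel and sum: 12·-2 + 4·1.

-20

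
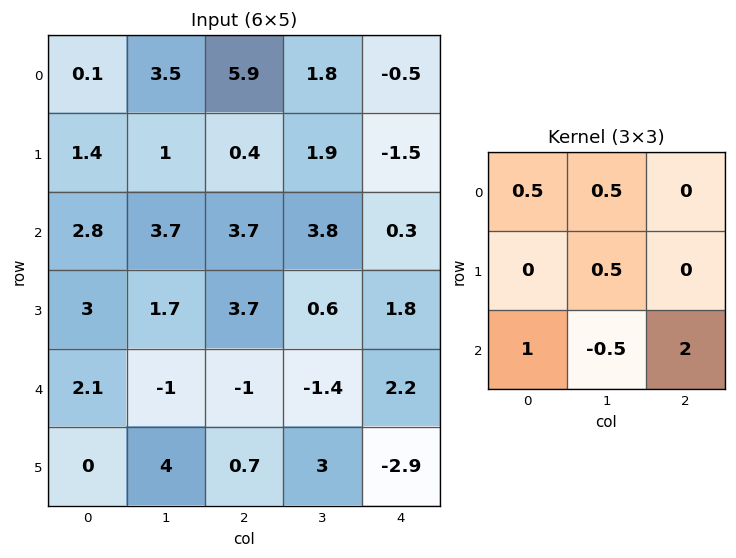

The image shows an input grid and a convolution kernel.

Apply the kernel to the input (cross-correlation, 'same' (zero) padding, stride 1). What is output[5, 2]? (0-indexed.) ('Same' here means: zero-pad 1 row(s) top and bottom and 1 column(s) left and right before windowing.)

The receptive field on the zero-padded input at this output position is [-1 -1 -1.4 / 4 0.7 3 / 0 0 0]. Elementwise product with the kernel and sum: -1·0.5 + -1·0.5 + 0.7·0.5 + 0·1 + 0·-0.5 + 0·2.

-0.65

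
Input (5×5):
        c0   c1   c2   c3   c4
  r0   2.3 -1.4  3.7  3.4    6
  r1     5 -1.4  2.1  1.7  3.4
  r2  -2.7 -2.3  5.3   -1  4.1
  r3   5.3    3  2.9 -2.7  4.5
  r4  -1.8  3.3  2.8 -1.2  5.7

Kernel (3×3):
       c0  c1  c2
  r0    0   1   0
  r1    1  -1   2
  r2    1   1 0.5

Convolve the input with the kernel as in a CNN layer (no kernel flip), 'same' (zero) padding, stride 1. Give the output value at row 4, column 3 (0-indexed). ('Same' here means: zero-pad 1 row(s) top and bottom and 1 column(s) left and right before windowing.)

The receptive field on the zero-padded input at this output position is [2.9 -2.7 4.5 / 2.8 -1.2 5.7 / 0 0 0]. Elementwise product with the kernel and sum: -2.7·1 + 2.8·1 + -1.2·-1 + 5.7·2 + 0·1 + 0·1 + 0·0.5.

12.7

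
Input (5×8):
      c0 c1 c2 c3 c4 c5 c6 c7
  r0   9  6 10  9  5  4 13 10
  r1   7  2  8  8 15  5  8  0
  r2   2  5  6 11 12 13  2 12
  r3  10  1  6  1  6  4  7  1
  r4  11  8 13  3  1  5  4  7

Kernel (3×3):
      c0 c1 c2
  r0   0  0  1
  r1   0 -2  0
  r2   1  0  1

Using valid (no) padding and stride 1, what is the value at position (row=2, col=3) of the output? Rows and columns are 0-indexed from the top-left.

9

The receptive field on the input at this output position is [11 12 13 / 1 6 4 / 3 1 5]. Elementwise product with the kernel and sum: 13·1 + 6·-2 + 3·1 + 5·1.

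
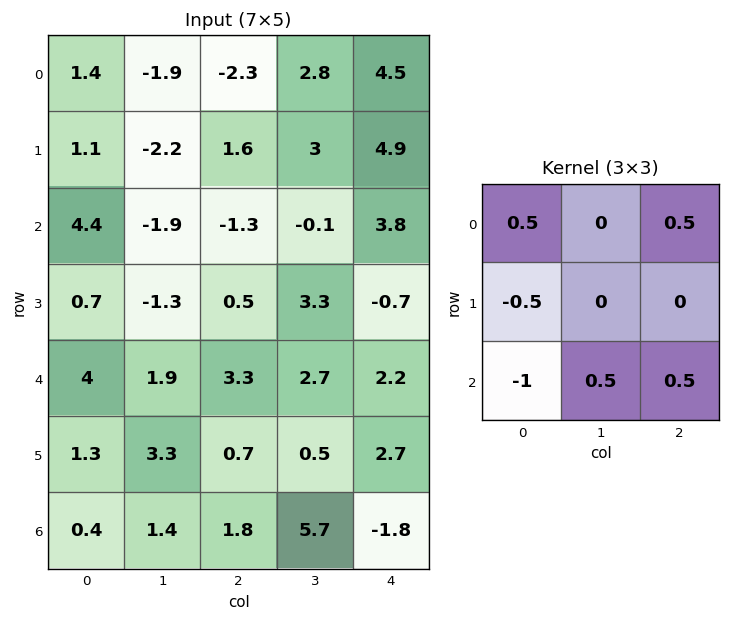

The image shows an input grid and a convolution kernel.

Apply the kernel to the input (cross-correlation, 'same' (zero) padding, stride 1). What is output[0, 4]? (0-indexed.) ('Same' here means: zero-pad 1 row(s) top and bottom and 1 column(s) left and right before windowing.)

-1.95

The receptive field on the zero-padded input at this output position is [0 0 0 / 2.8 4.5 0 / 3 4.9 0]. Elementwise product with the kernel and sum: 0·0.5 + 0·0.5 + 2.8·-0.5 + 3·-1 + 4.9·0.5 + 0·0.5.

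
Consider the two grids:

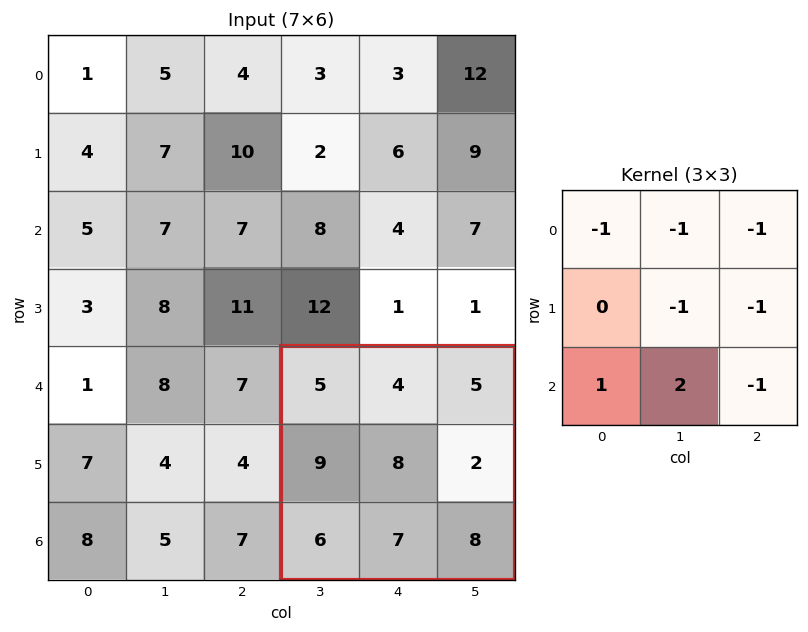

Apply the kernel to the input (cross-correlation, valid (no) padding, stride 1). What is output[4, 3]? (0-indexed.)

-12

The receptive field on the input at this output position is [5 4 5 / 9 8 2 / 6 7 8]. Elementwise product with the kernel and sum: 5·-1 + 4·-1 + 5·-1 + 8·-1 + 2·-1 + 6·1 + 7·2 + 8·-1.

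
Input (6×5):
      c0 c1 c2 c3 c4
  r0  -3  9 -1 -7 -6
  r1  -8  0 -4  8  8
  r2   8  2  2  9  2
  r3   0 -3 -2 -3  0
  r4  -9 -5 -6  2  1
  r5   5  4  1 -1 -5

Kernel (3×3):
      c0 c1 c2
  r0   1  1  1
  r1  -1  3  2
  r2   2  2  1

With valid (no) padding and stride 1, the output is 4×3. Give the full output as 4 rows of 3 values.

27 22 54
-18 13 31
-35 -16 -1
-4 -8 4

Output[0,0]: The receptive field on the input at this output position is [-3 9 -1 / -8 0 -4 / 8 2 2]. Elementwise product with the kernel and sum: -3·1 + 9·1 + -1·1 + -8·-1 + 0·3 + -4·2 + 8·2 + 2·2 + 2·1.
Output[0,1]: The receptive field on the input at this output position is [9 -1 -7 / 0 -4 8 / 2 2 9]. Elementwise product with the kernel and sum: 9·1 + -1·1 + -7·1 + 0·-1 + -4·3 + 8·2 + 2·2 + 2·2 + 9·1.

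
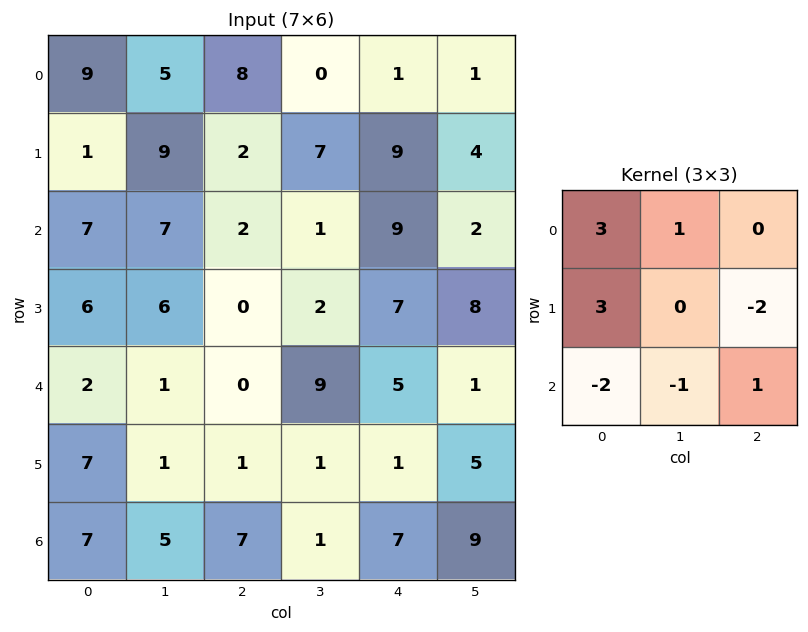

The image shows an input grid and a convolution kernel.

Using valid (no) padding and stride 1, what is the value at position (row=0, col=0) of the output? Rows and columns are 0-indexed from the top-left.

The receptive field on the input at this output position is [9 5 8 / 1 9 2 / 7 7 2]. Elementwise product with the kernel and sum: 9·3 + 5·1 + 1·3 + 2·-2 + 7·-2 + 7·-1 + 2·1.

12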